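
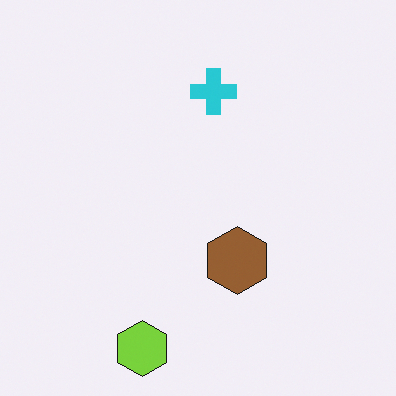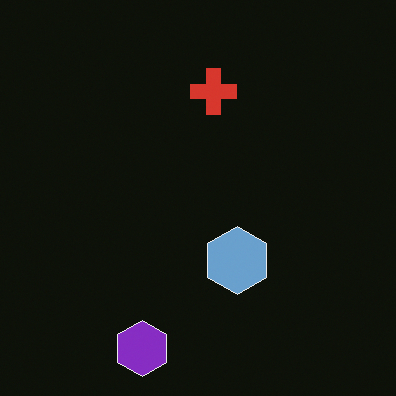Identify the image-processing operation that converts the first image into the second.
It was color-inverted (negative).

The light background has become dark and every shape's color is its complement — a photographic negative.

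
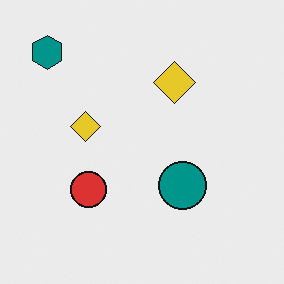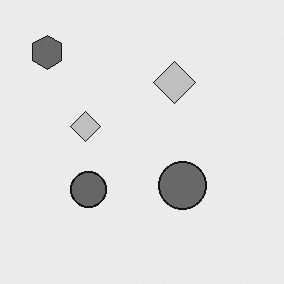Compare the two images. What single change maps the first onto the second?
The image was converted to grayscale.

All color is removed — every shape is now a shade of grey.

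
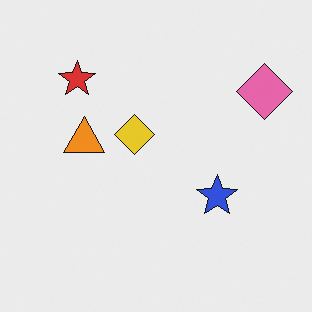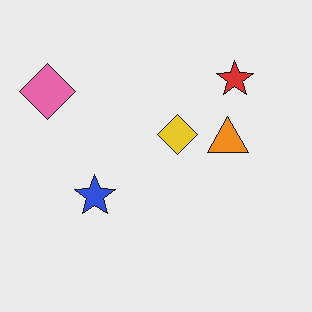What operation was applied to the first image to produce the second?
The image was flipped horizontally (left ↔ right).

The pink diamond is in the top-right of the first image and the top-left of the second — shapes on opposite sides of the vertical midline have swapped in a mirror flip.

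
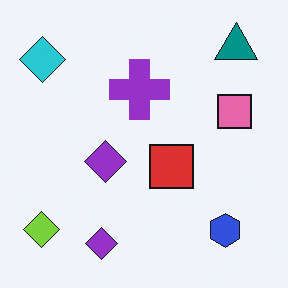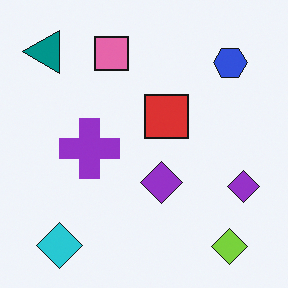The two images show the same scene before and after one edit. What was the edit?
This is the original image rotated 90° counter-clockwise.

The teal triangle sits in the top-right of the first image and the top-left of the second — consistent with a whole-image 90° counter-clockwise rotation.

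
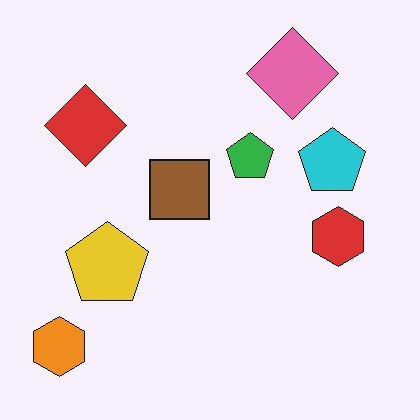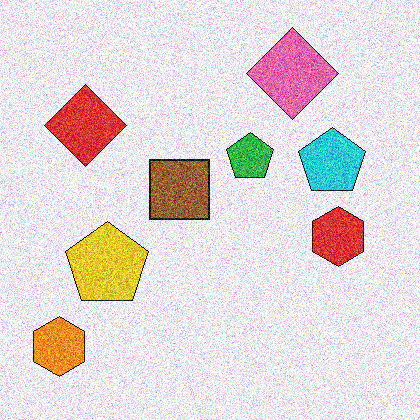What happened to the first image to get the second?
Degraded with strong gaussian noise.

Random speckle covers the whole image, including the flat background.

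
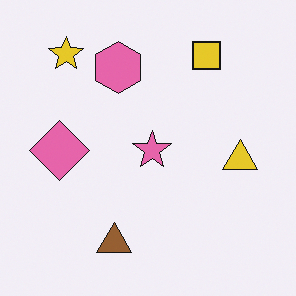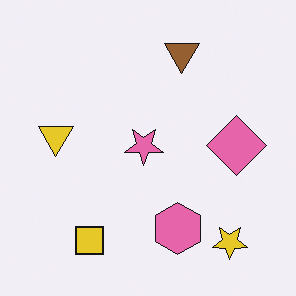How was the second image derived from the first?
Rotated 180°.

The yellow star sits in the top-left of the first image and the bottom-right of the second — consistent with a whole-image 180° rotation.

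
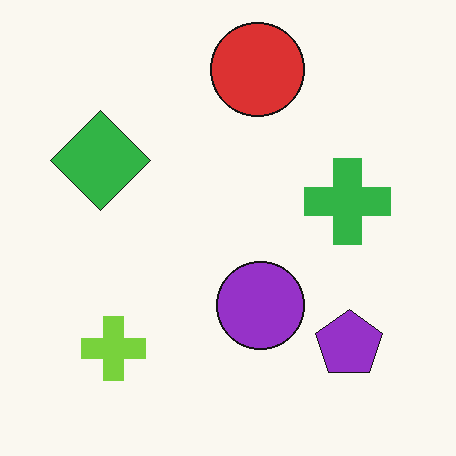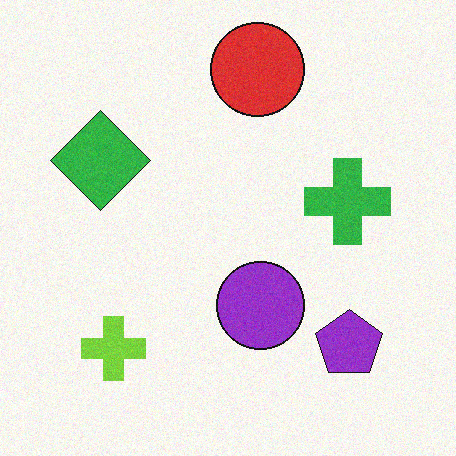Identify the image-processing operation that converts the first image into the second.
This is the original image degraded with light additive noise.

Random speckle covers the whole image, including the flat background.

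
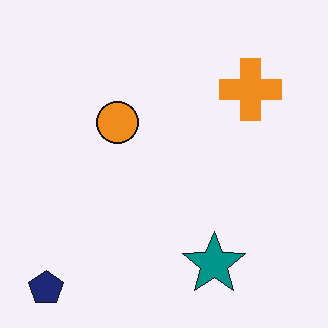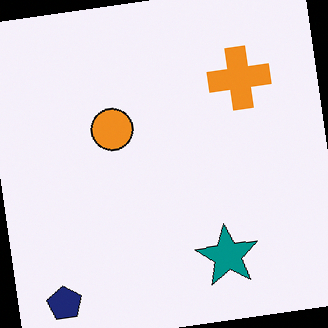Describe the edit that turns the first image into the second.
The second image is the first rotated counter-clockwise by a small amount.

Every shape is tilted by the same angle and the image corners show triangular fill wedges — a whole-image rotation by a non-right angle.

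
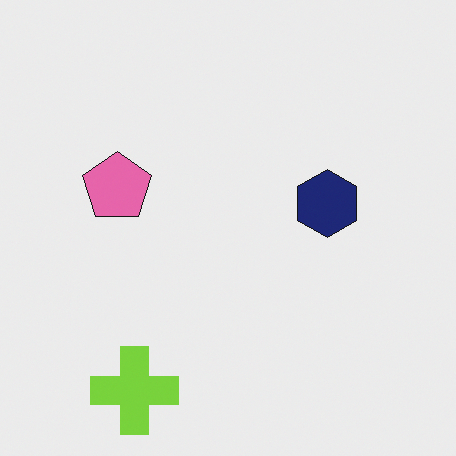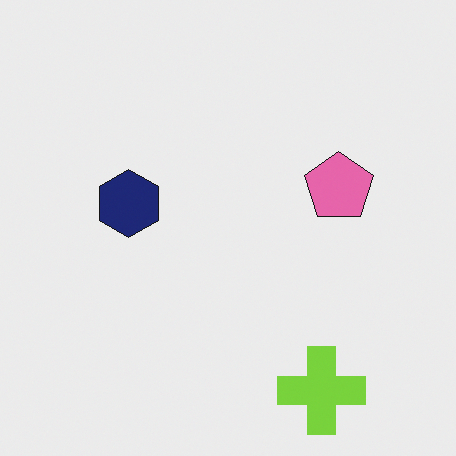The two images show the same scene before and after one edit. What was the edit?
The transformation is: flipped horizontally (left ↔ right).

The pink pentagon is in the left of the first image and the right of the second — shapes on opposite sides of the vertical midline have swapped in a mirror flip.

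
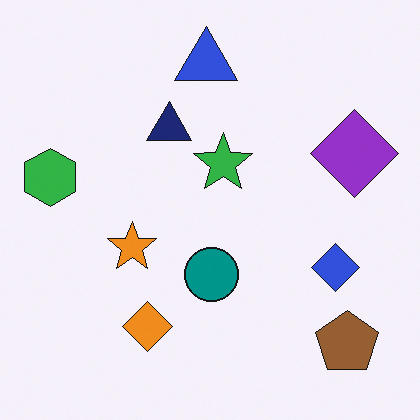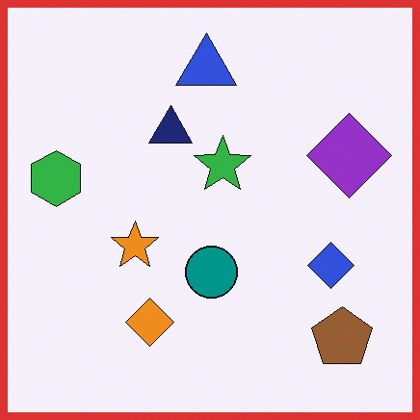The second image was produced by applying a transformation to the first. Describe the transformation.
Framed with a red border.

A solid red frame runs around the edge of the second image, with the content slightly shrunk inside it.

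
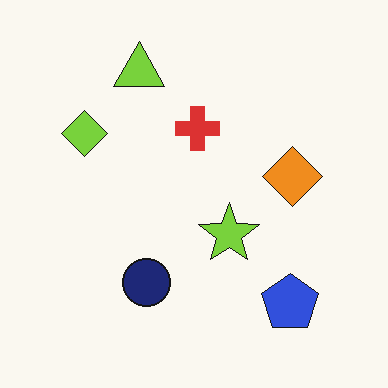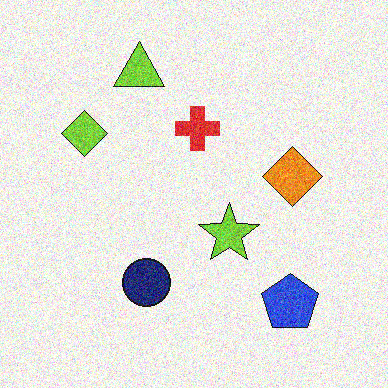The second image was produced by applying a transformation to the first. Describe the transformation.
The second image is the first degraded with heavy additive noise.

Random speckle covers the whole image, including the flat background.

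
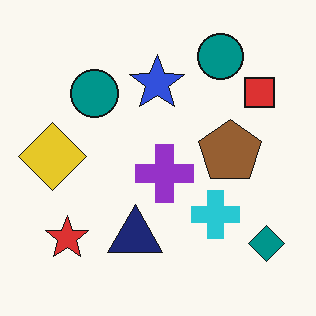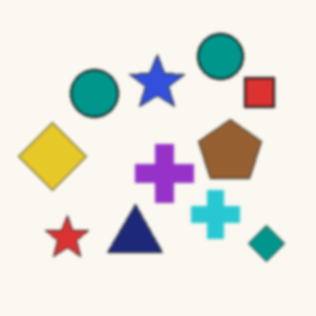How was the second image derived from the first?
This is the original image lightly blurred.

Shape edges and outlines are uniformly softened across the whole image.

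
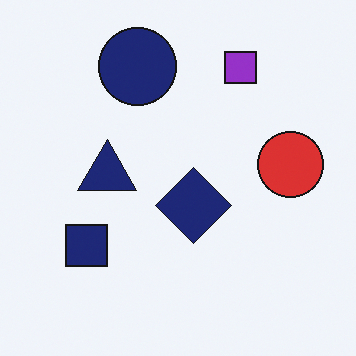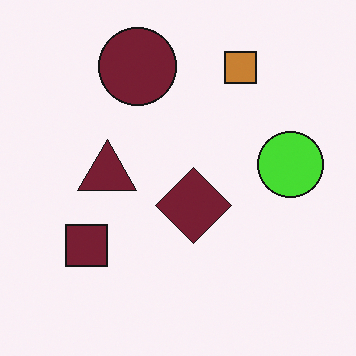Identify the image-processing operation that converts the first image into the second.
The second image is the first hue-shifted through roughly a third of the color wheel.

Every shape's color has rotated by the same amount around the hue wheel — a uniform hue shift.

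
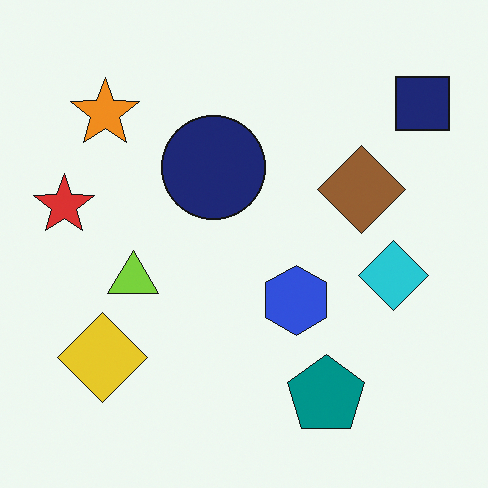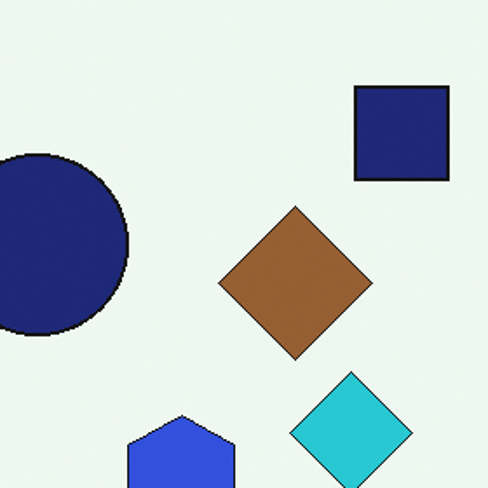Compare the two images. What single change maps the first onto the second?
The transformation is: cropped to a noticeably smaller region and rescaled.

The visible shapes are larger and the field of view is narrower; shapes near the original edges may be partly or wholly outside the frame — a crop-and-rescale.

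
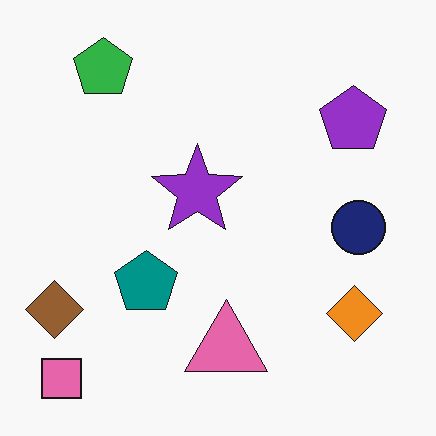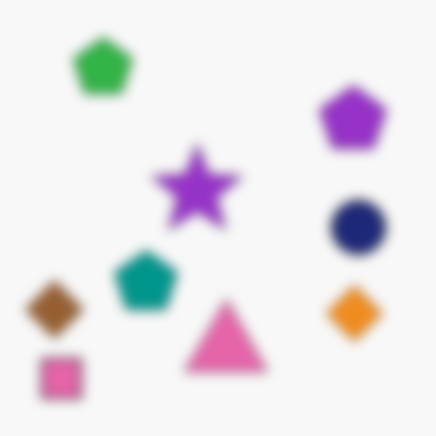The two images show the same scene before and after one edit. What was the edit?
The second image is the first strongly gaussian-blurred.

Shape edges and outlines are uniformly softened across the whole image.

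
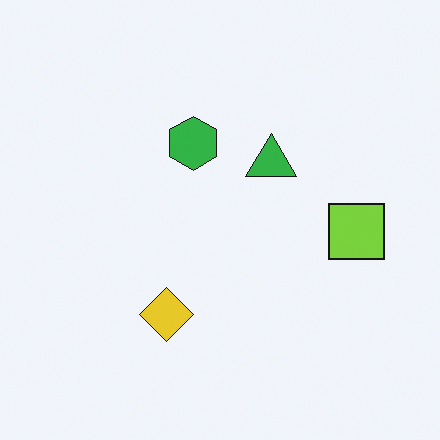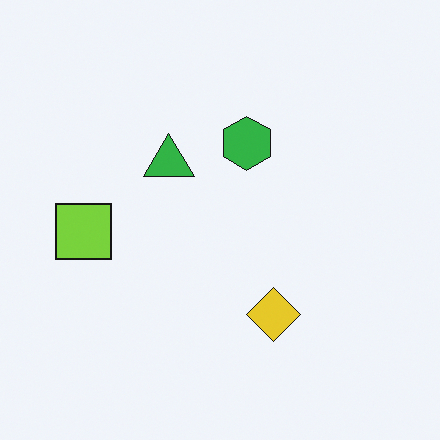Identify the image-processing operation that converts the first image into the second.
The image was flipped horizontally (left ↔ right).

The lime square is in the right of the first image and the left of the second — shapes on opposite sides of the vertical midline have swapped in a mirror flip.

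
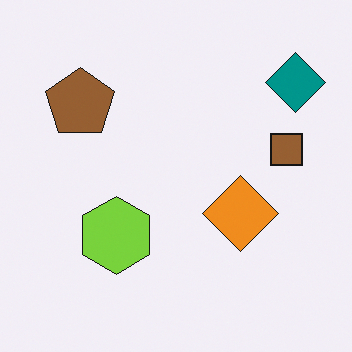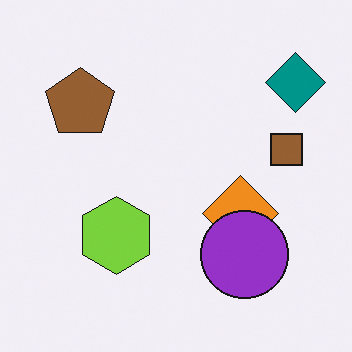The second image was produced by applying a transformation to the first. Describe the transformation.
Overlaid with an additional purple circle.

A purple circle appears in the second image that is absent from the first.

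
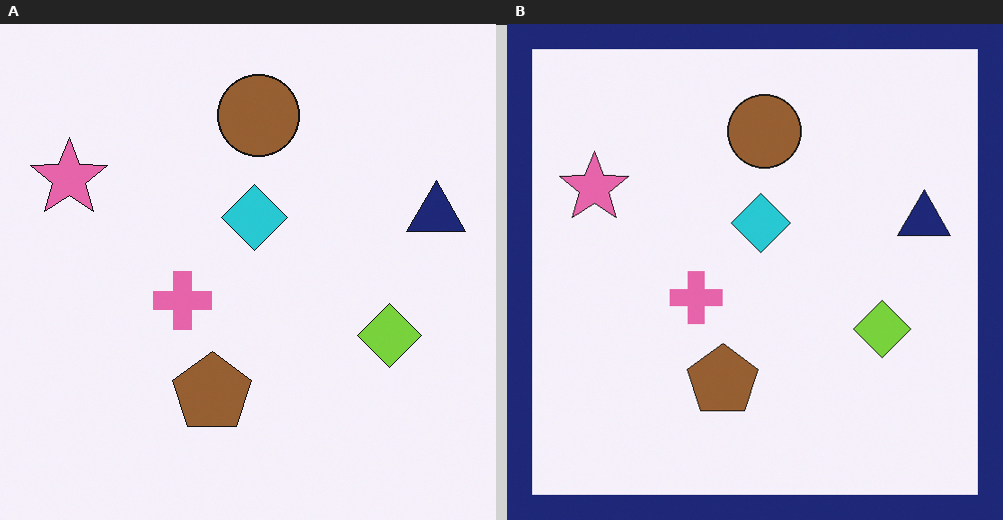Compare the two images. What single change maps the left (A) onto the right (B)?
It was framed with a navy border.

A solid navy frame runs around the edge of the right (B) image, with the content slightly shrunk inside it.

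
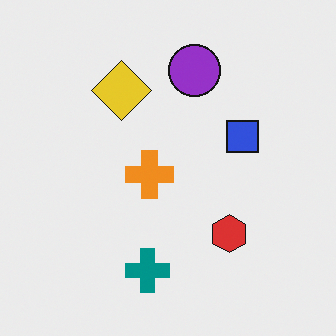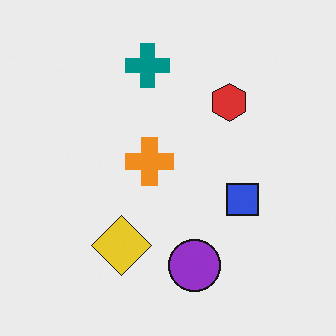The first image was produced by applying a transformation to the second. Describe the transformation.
Flipped vertically (top ↔ bottom).

The teal cross is in the top of the second image and the bottom of the first — shapes on opposite sides of the horizontal midline have swapped in a mirror flip.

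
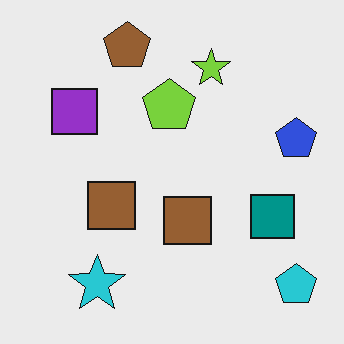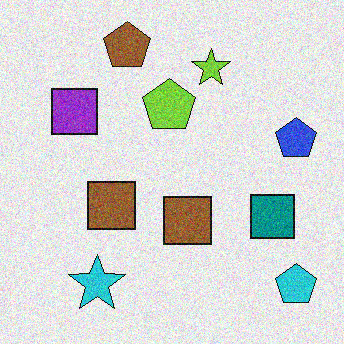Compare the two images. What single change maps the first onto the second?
Degraded with visible gaussian noise.

Random speckle covers the whole image, including the flat background.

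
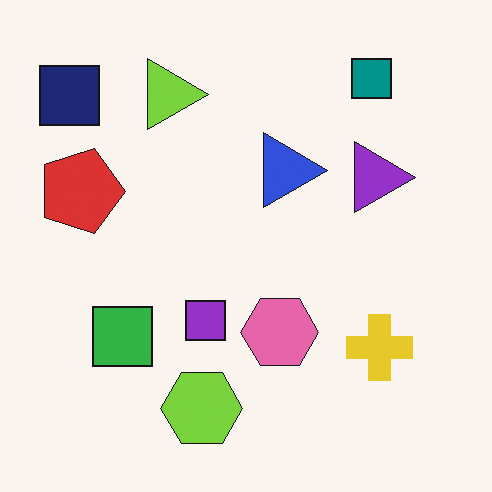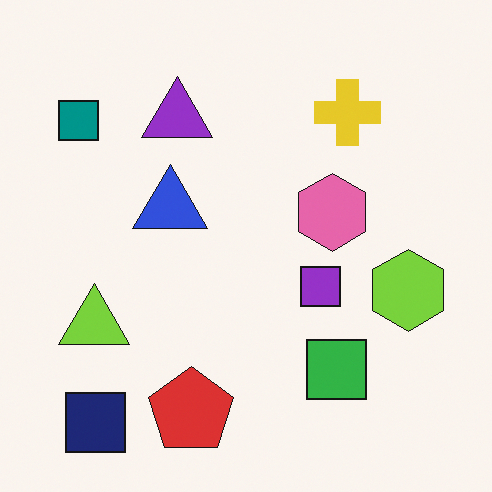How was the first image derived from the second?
It was rotated 90° clockwise.

The navy square sits in the bottom-left of the second image and the top-left of the first — consistent with a whole-image 90° clockwise rotation.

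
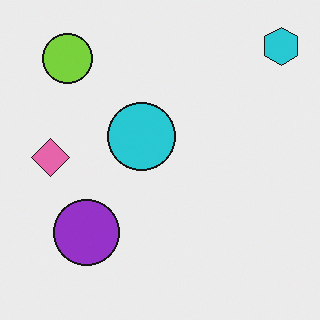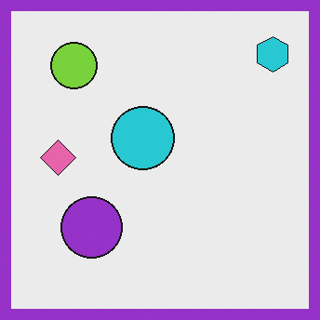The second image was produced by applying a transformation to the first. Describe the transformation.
Framed with a purple border.

A solid purple frame runs around the edge of the second image, with the content slightly shrunk inside it.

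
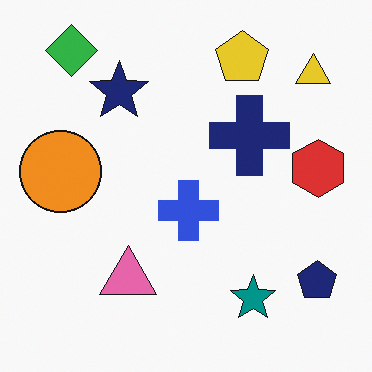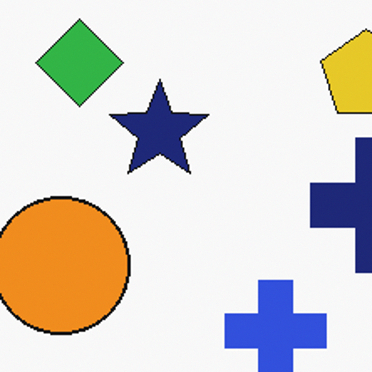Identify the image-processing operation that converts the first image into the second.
The transformation is: cropped tightly and scaled back up.

The visible shapes are larger and the field of view is narrower; shapes near the original edges may be partly or wholly outside the frame — a crop-and-rescale.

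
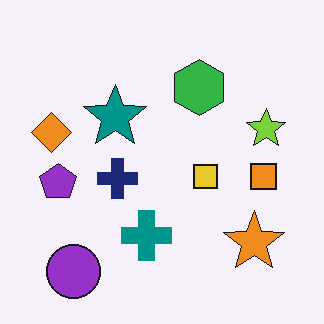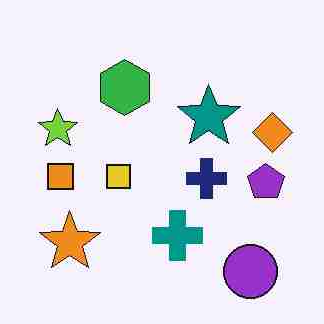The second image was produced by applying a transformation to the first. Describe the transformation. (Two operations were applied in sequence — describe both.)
The image was heavily JPEG-compressed with obvious blocking artifacts, then flipped horizontally (left ↔ right).

Blocky 8×8 compression artifacts appear around shape edges and the flat background shows ringing — characteristic JPEG degradation. The orange diamond is in the left of the first image and the right of the second — shapes on opposite sides of the vertical midline have swapped in a mirror flip.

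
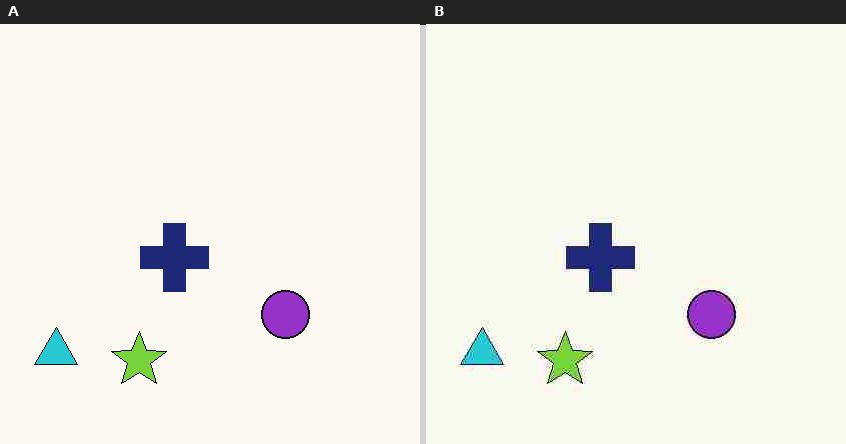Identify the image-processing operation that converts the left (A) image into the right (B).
Heavily JPEG-compressed with obvious blocking artifacts.

Blocky 8×8 compression artifacts appear around shape edges and the flat background shows ringing — characteristic JPEG degradation.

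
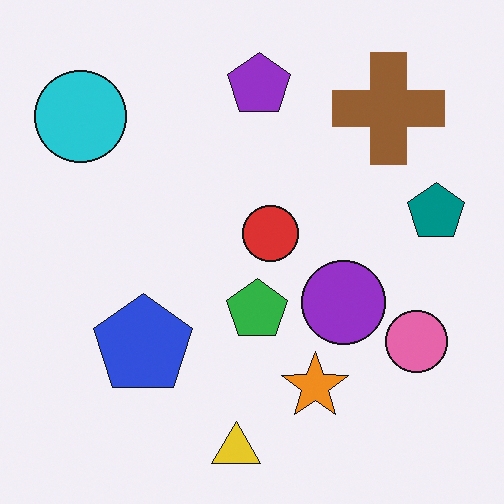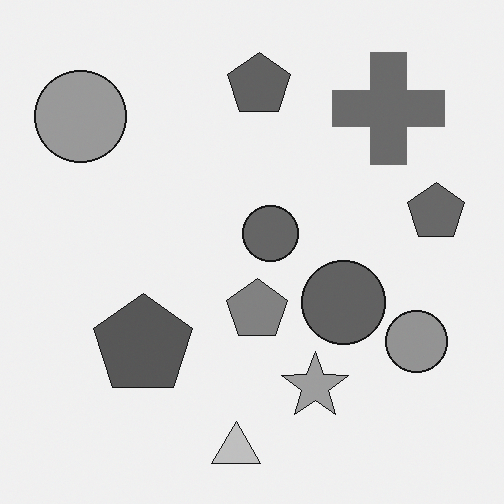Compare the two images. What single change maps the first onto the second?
The image was converted to grayscale.

All color is removed — every shape is now a shade of grey.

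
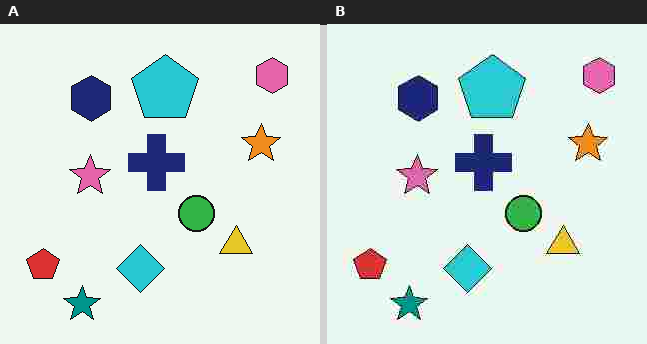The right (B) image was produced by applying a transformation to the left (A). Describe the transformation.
This is the original image degraded with heavy JPEG compression.

Blocky 8×8 compression artifacts appear around shape edges and the flat background shows ringing — characteristic JPEG degradation.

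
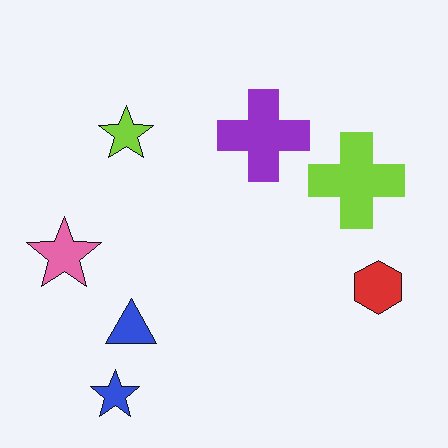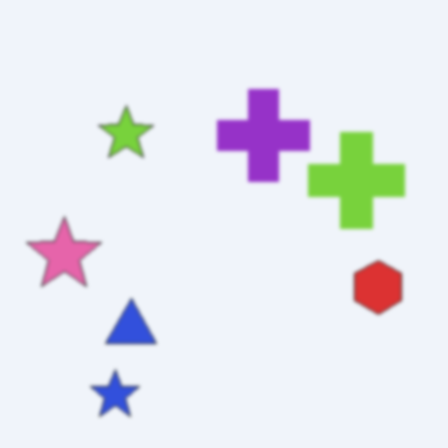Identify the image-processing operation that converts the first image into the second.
The transformation is: slightly softened.

Shape edges and outlines are uniformly softened across the whole image.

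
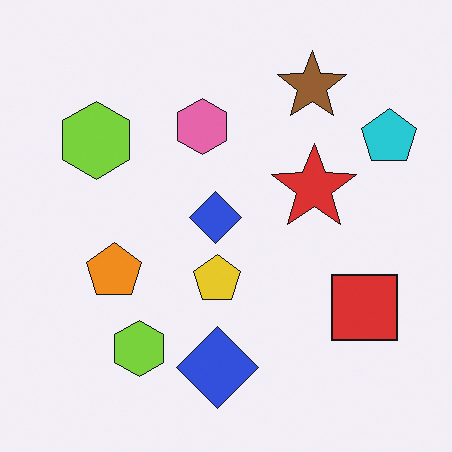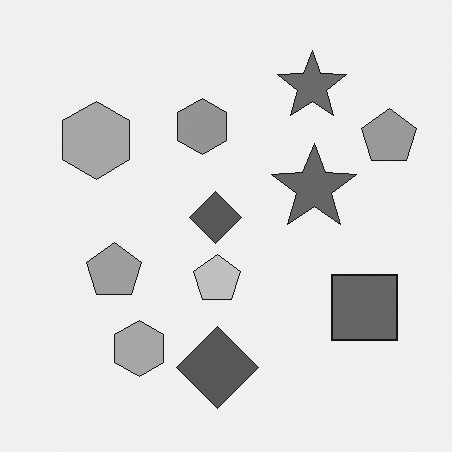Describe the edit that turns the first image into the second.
The image was converted to grayscale.

All color is removed — every shape is now a shade of grey.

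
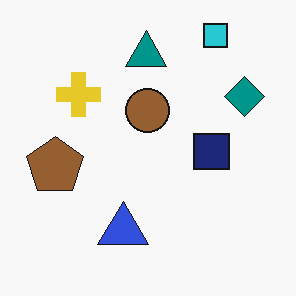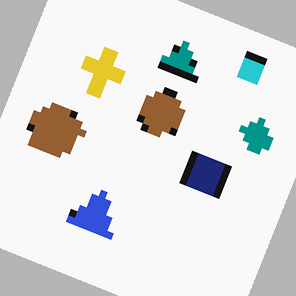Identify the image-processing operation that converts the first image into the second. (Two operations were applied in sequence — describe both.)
It was pixelated into visible square blocks, then rotated clockwise by a moderate amount.

Shapes are reduced to large square blocks; fine edges and outlines are lost — a downscale-then-upscale (mosaic) effect. Every shape is tilted by the same angle and the image corners show triangular fill wedges — a whole-image rotation by a non-right angle.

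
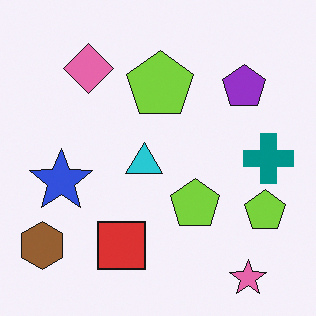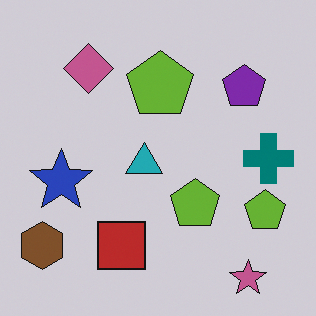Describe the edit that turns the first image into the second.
The image was slightly darkened.

Every pixel — background and shapes alike — is uniformly darkened.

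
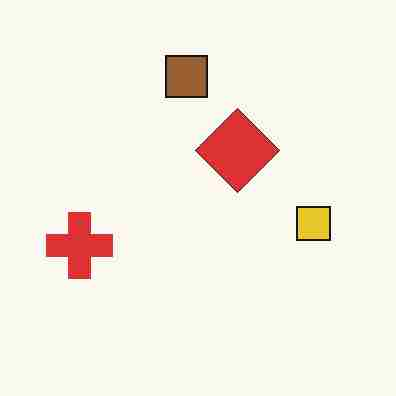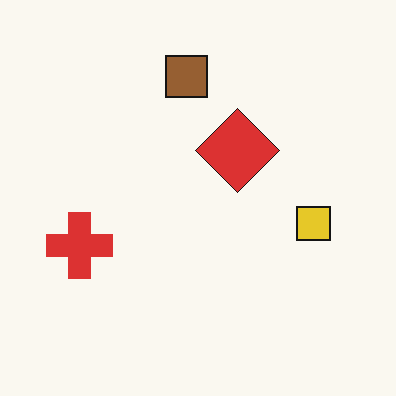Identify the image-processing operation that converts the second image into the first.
It was degraded with heavy JPEG compression.

Blocky 8×8 compression artifacts appear around shape edges and the flat background shows ringing — characteristic JPEG degradation.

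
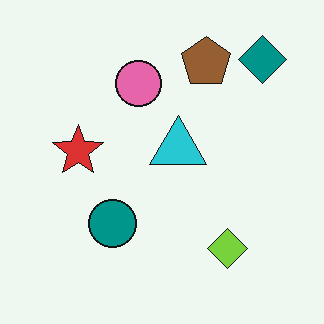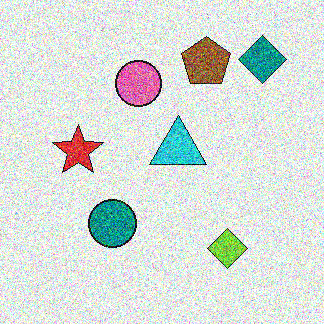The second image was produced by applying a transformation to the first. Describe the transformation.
Degraded with heavy additive noise.

Random speckle covers the whole image, including the flat background.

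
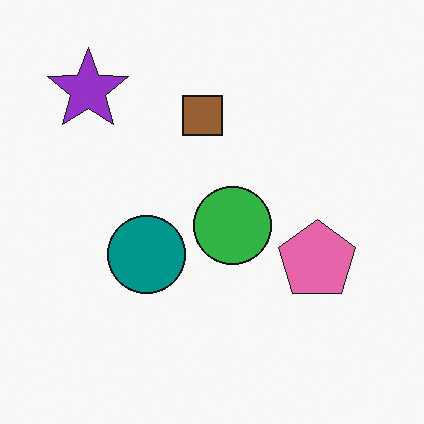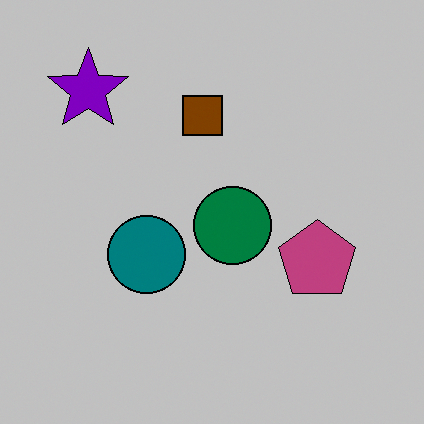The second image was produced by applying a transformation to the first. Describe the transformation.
The image was heavily posterized to just a handful of flat colors.

Each flat color has snapped to a coarser quantized level — most visibly, the near-white background has dropped to a flat grey.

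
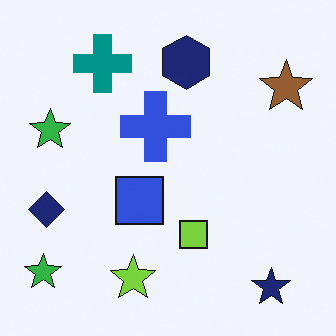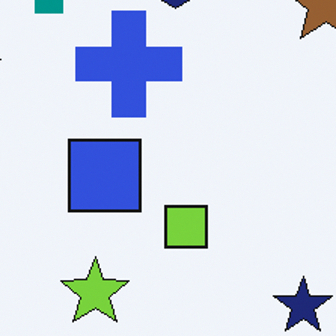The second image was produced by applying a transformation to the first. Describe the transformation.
Cropped to a modestly smaller region and rescaled.

The visible shapes are larger and the field of view is narrower; shapes near the original edges may be partly or wholly outside the frame — a crop-and-rescale.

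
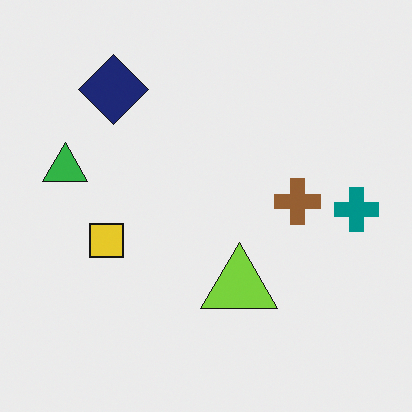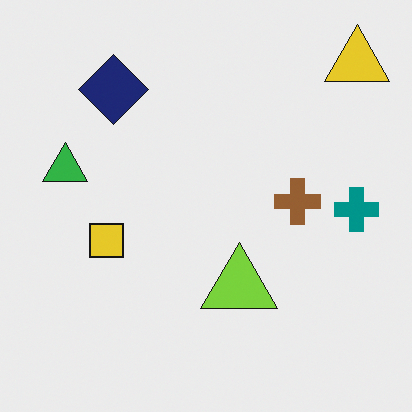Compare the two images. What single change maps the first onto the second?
The second image is the first overlaid with an additional yellow triangle.

A yellow triangle appears in the second image that is absent from the first.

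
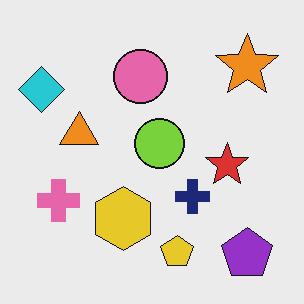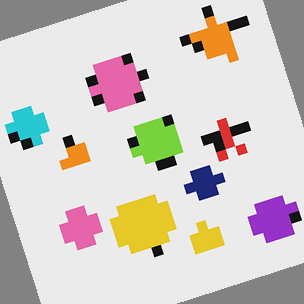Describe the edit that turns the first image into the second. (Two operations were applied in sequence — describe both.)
This is the original image heavily pixelated into large blocks, then rotated counter-clockwise by a clearly visible amount.

Shapes are reduced to large square blocks; fine edges and outlines are lost — a downscale-then-upscale (mosaic) effect. Every shape is tilted by the same angle and the image corners show triangular fill wedges — a whole-image rotation by a non-right angle.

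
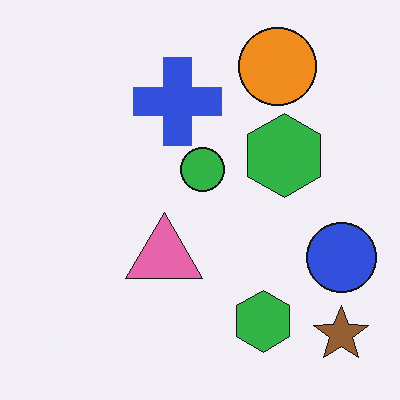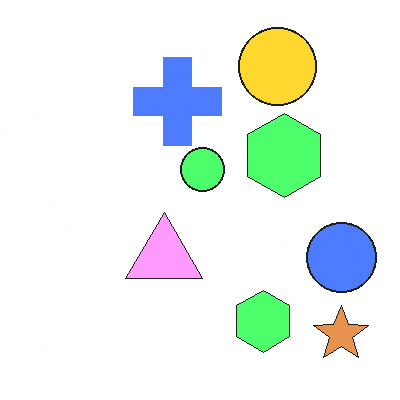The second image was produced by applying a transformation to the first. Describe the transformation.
It was brightened a lot.

Every pixel — background and shapes alike — is uniformly brightened.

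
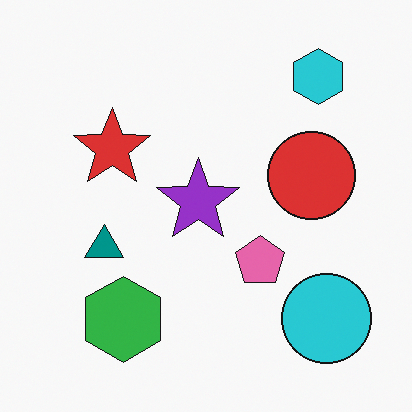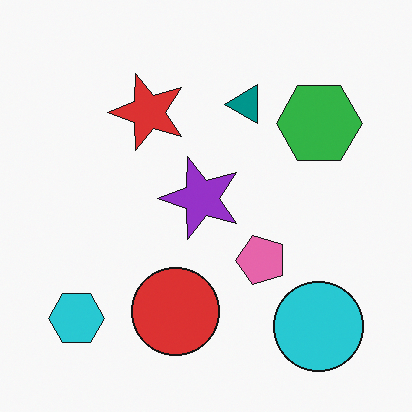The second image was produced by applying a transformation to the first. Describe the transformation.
It was transposed (reflected across the top-left ↔ bottom-right diagonal).

Shapes have swapped their row and column positions — what was in the top-right is now in the bottom-left — a diagonal reflection.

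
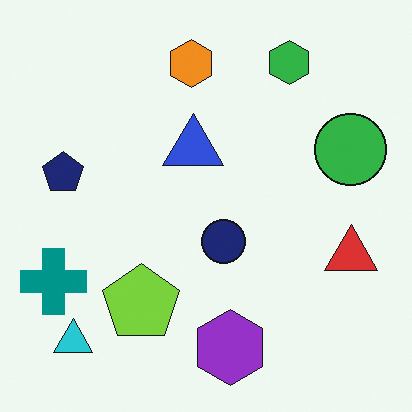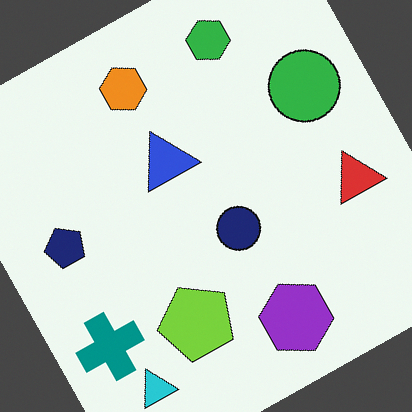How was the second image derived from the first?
This is the original image rotated counter-clockwise by a clearly visible amount.

Every shape is tilted by the same angle and the image corners show triangular fill wedges — a whole-image rotation by a non-right angle.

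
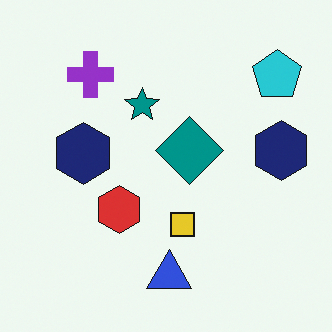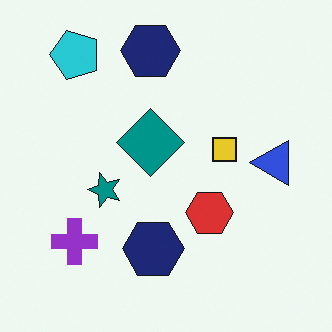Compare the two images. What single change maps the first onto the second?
This is the original image rotated 90° counter-clockwise.

The cyan pentagon sits in the top-right of the first image and the top-left of the second — consistent with a whole-image 90° counter-clockwise rotation.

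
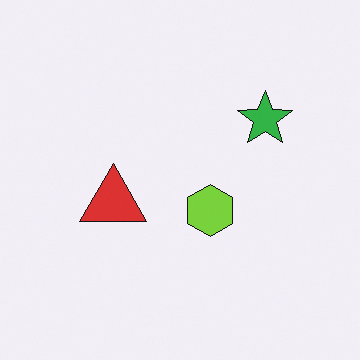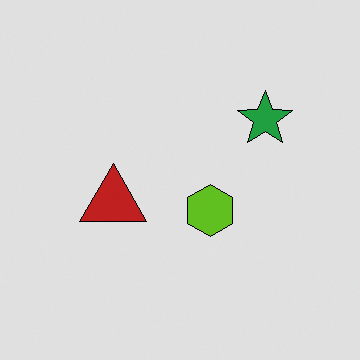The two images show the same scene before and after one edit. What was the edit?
The second image is the first moderately posterized.

Each flat color has snapped to a coarser quantized level — most visibly, the near-white background has dropped to a flat grey.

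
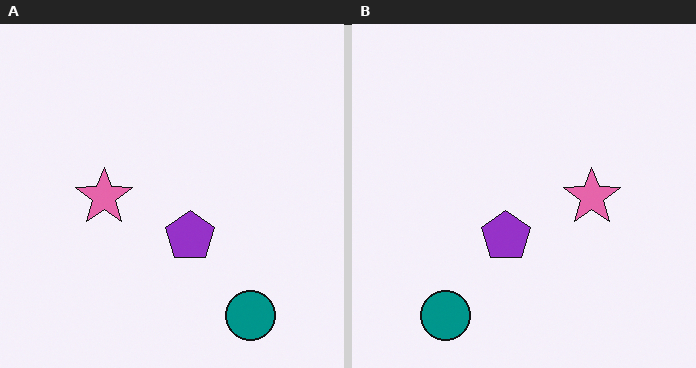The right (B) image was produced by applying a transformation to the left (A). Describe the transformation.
The transformation is: flipped horizontally (left ↔ right).

The teal circle is in the bottom-right of the left (A) image and the bottom-left of the right (B) — shapes on opposite sides of the vertical midline have swapped in a mirror flip.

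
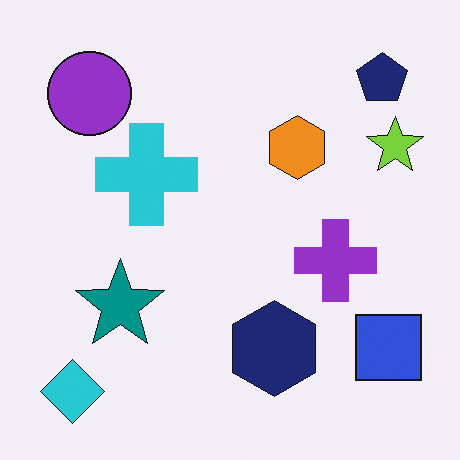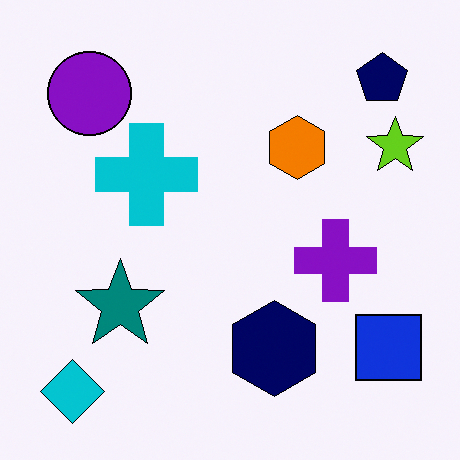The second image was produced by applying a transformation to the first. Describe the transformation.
The transformation is: given slightly increased contrast.

Tones are pushed away from mid-grey across the whole image — a global contrast change.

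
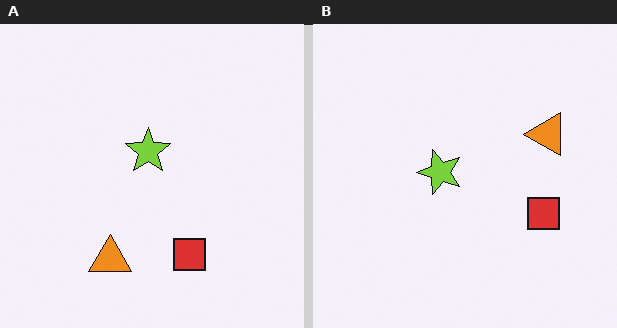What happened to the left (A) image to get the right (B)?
The right (B) image is the left (A) transposed (reflected across the top-left ↔ bottom-right diagonal).

Shapes have swapped their row and column positions — what was in the top-right is now in the bottom-left — a diagonal reflection.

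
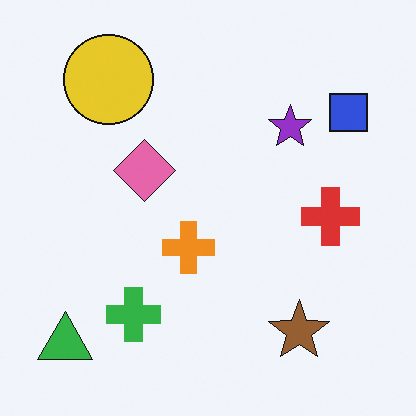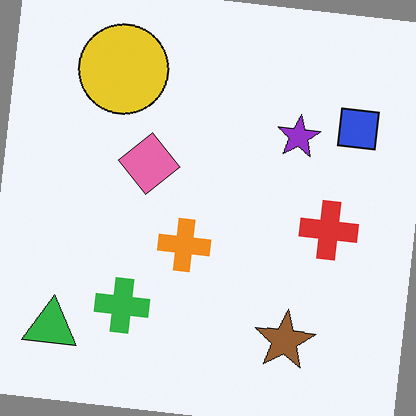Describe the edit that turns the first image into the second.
The image was rotated clockwise by a slight angle.

Every shape is tilted by the same angle and the image corners show triangular fill wedges — a whole-image rotation by a non-right angle.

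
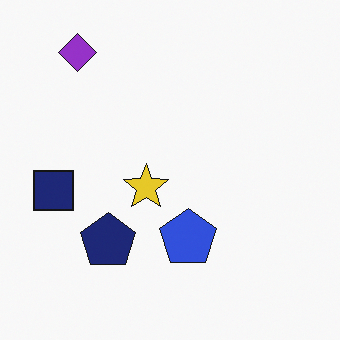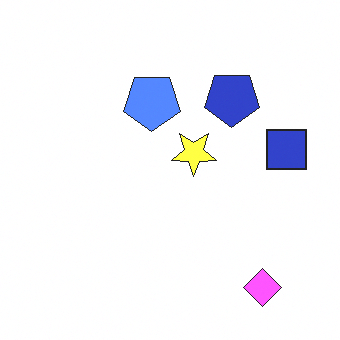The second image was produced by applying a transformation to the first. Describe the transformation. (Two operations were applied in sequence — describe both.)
The transformation is: brightened a lot, then rotated 180°.

Every pixel — background and shapes alike — is uniformly brightened. The purple diamond sits in the top-left of the first image and the bottom-right of the second — consistent with a whole-image 180° rotation.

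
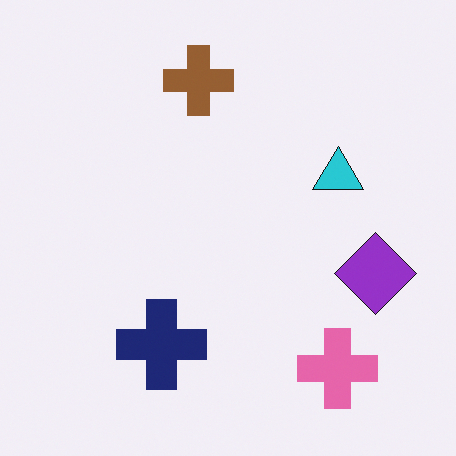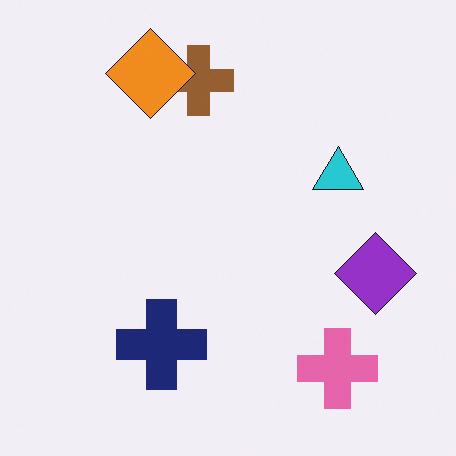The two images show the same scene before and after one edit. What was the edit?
The image was overlaid with an additional orange diamond.

An orange diamond appears in the second image that is absent from the first.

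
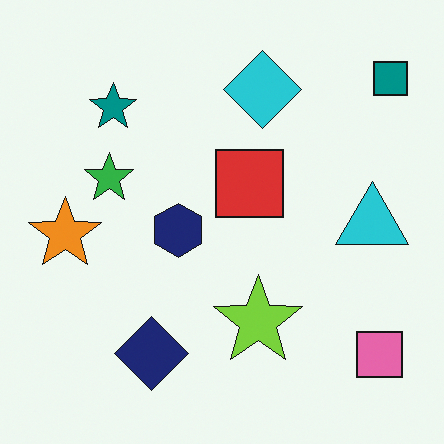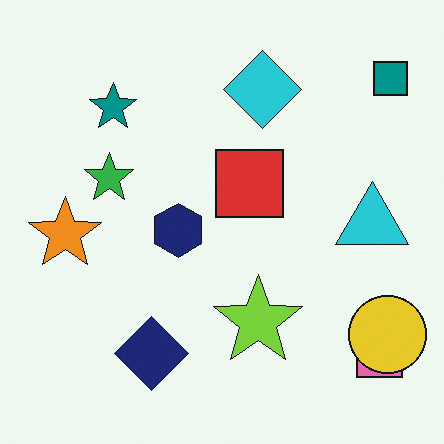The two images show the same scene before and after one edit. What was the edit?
It was overlaid with an additional yellow circle.

A yellow circle appears in the second image that is absent from the first.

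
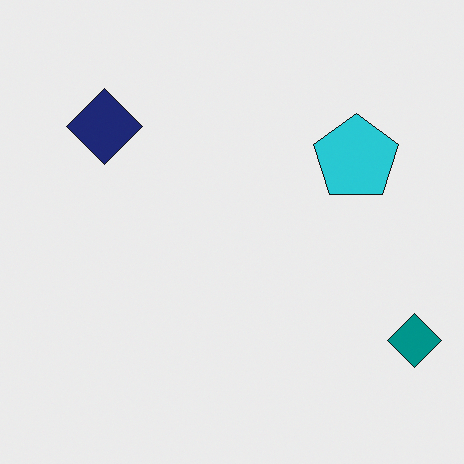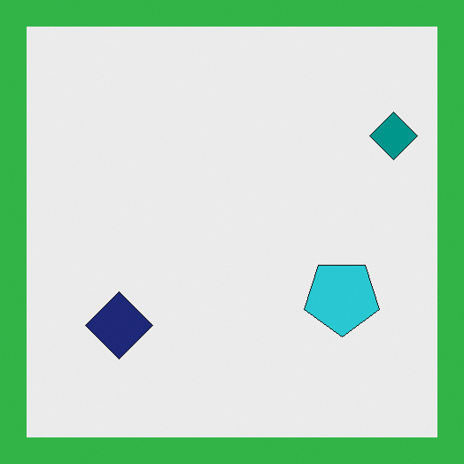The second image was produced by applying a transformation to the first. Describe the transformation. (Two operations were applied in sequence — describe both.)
It was flipped vertically (top ↔ bottom), then framed with a green border.

The teal diamond is in the bottom-right of the first image and the top-right of the second — shapes on opposite sides of the horizontal midline have swapped in a mirror flip. A solid green frame runs around the edge of the second image, with the content slightly shrunk inside it.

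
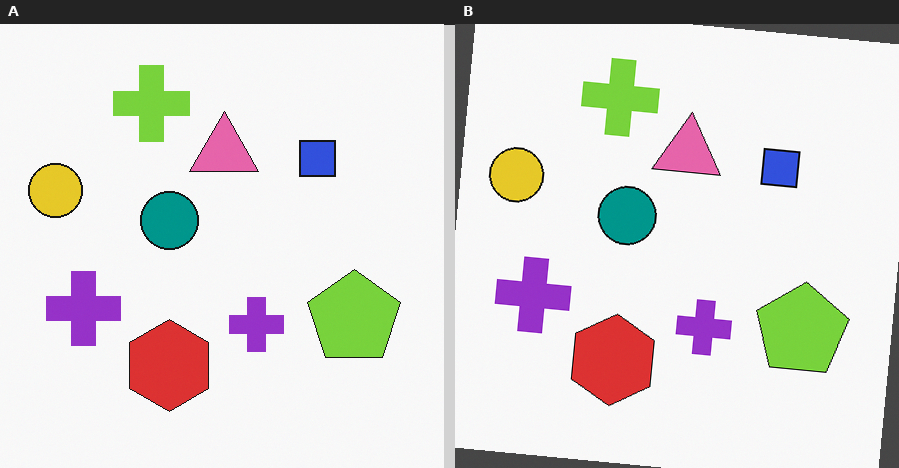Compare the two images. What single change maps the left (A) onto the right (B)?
The transformation is: rotated clockwise by a small amount.

Every shape is tilted by the same angle and the image corners show triangular fill wedges — a whole-image rotation by a non-right angle.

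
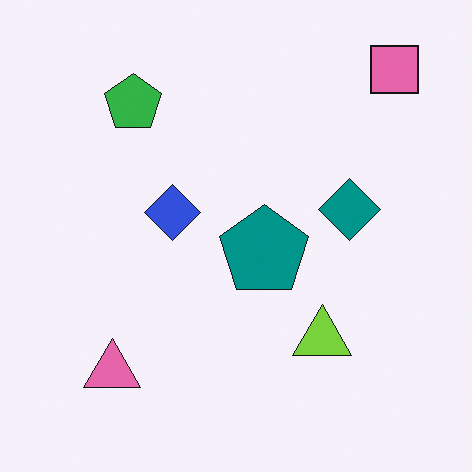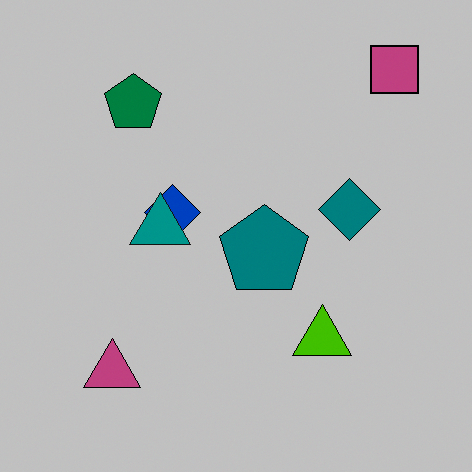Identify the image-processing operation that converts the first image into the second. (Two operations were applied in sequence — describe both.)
Aggressively posterized, then overlaid with an additional teal triangle.

Each flat color has snapped to a coarser quantized level — most visibly, the near-white background has dropped to a flat grey. A teal triangle appears in the second image that is absent from the first.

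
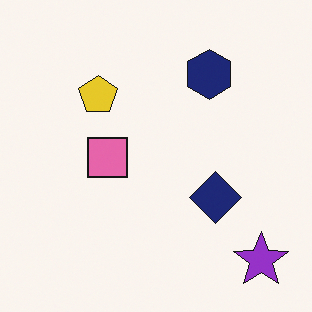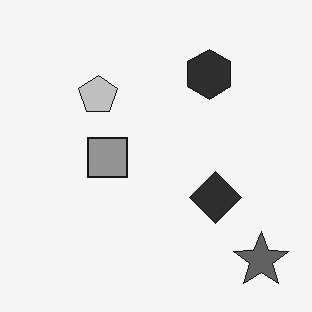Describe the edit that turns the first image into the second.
This is the original image converted to grayscale.

All color is removed — every shape is now a shade of grey.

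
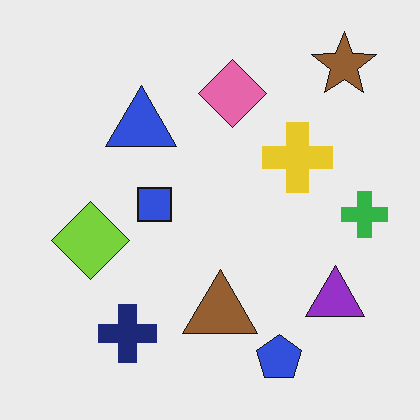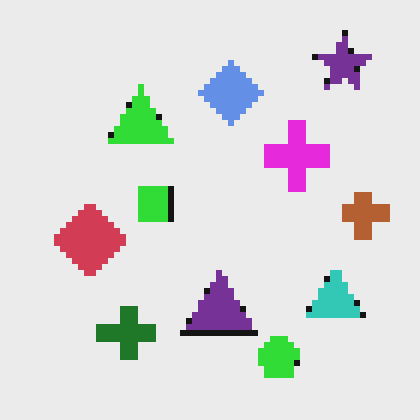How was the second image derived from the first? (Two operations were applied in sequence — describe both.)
Hue-shifted through roughly half the color wheel, then pixelated into visible square blocks.

Every shape's color has rotated by the same amount around the hue wheel — a uniform hue shift. Shapes are reduced to large square blocks; fine edges and outlines are lost — a downscale-then-upscale (mosaic) effect.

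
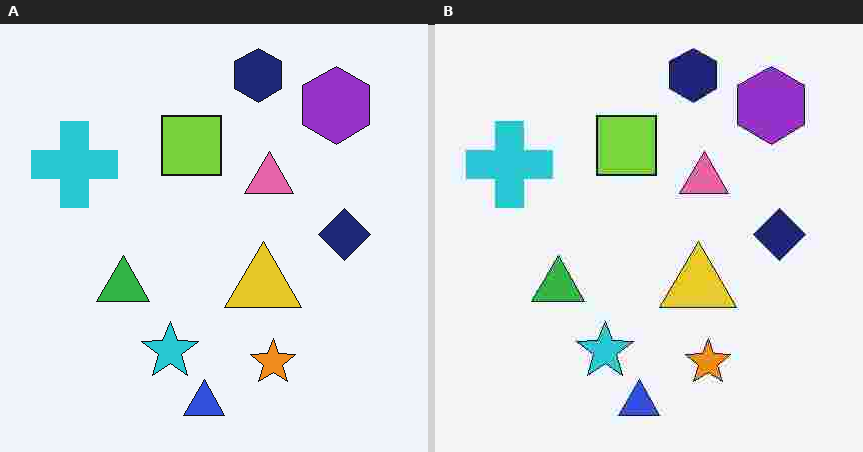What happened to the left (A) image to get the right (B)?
Degraded with heavy JPEG compression.

Blocky 8×8 compression artifacts appear around shape edges and the flat background shows ringing — characteristic JPEG degradation.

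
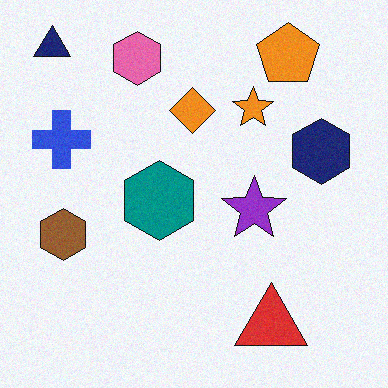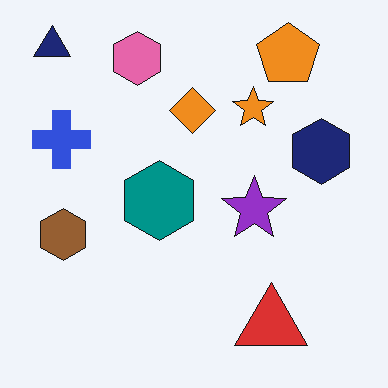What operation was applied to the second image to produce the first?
The transformation is: degraded with a light layer of grain.

Random speckle covers the whole image, including the flat background.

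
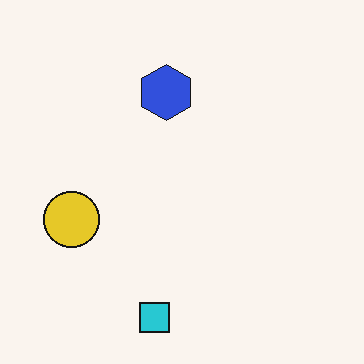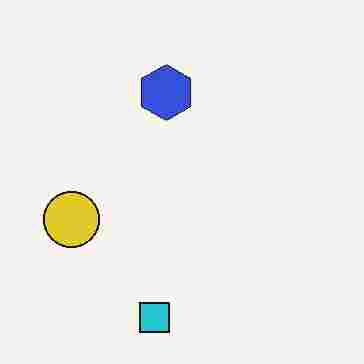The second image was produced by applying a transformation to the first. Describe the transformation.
The second image is the first degraded with heavy JPEG compression.

Blocky 8×8 compression artifacts appear around shape edges and the flat background shows ringing — characteristic JPEG degradation.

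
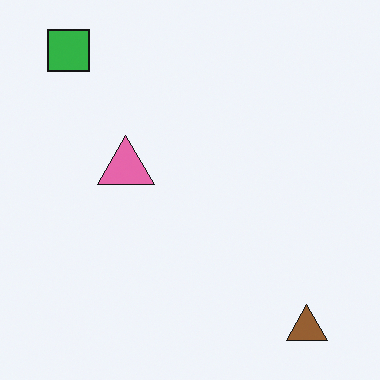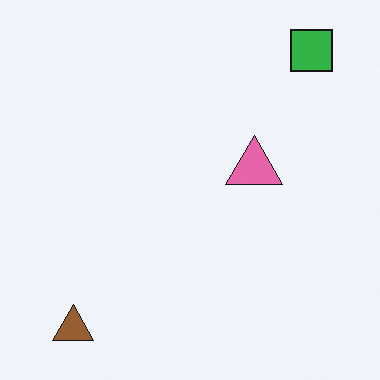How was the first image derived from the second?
The image was flipped horizontally (left ↔ right).

The green square is in the top-right of the second image and the top-left of the first — shapes on opposite sides of the vertical midline have swapped in a mirror flip.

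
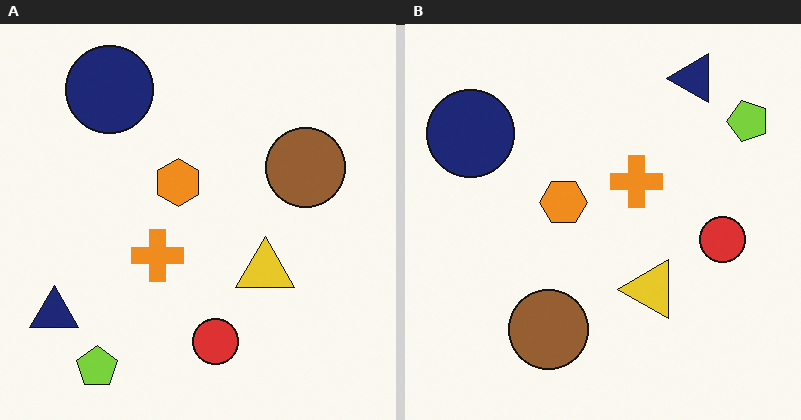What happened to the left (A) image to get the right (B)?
This is the original image transposed (reflected across the top-left ↔ bottom-right diagonal).

Shapes have swapped their row and column positions — what was in the top-right is now in the bottom-left — a diagonal reflection.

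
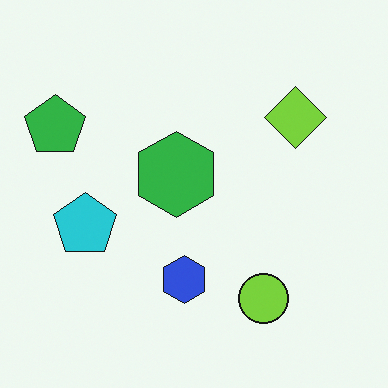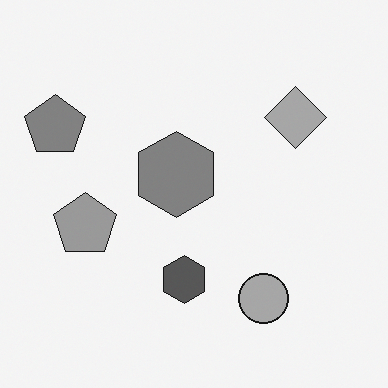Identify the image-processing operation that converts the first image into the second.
The second image is the first converted to grayscale.

All color is removed — every shape is now a shade of grey.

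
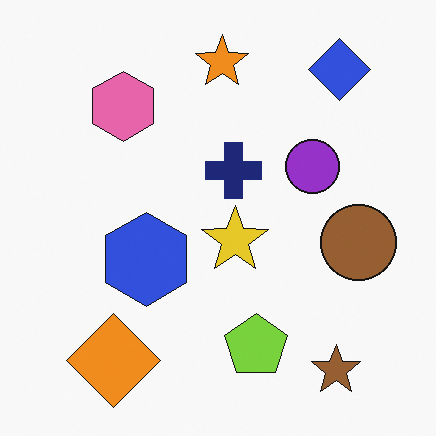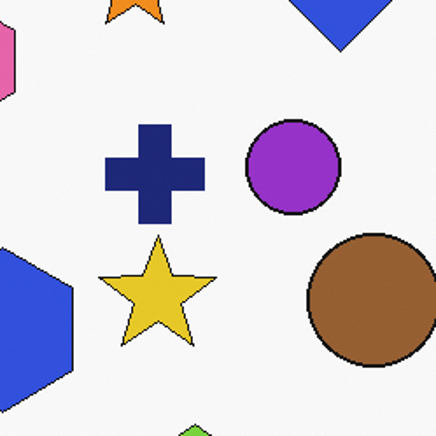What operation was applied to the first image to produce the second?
It was cropped tightly and scaled back up.

The visible shapes are larger and the field of view is narrower; shapes near the original edges may be partly or wholly outside the frame — a crop-and-rescale.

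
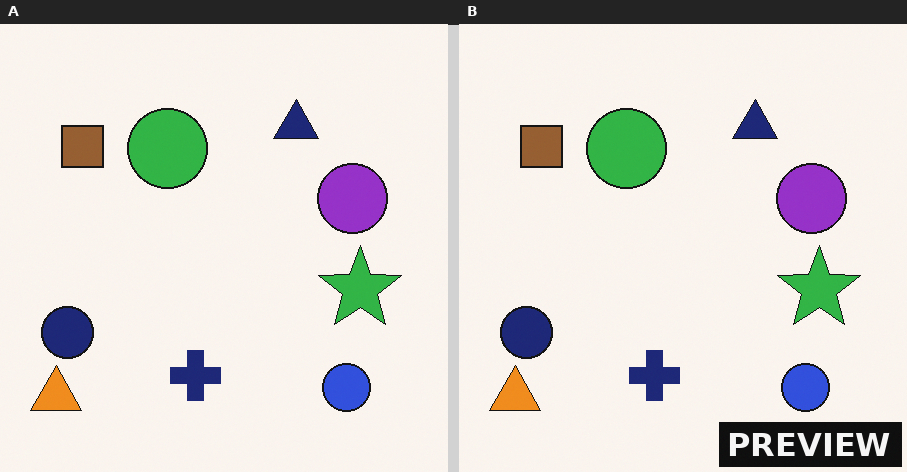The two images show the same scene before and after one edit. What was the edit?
The transformation is: watermarked with the text "PREVIEW" in the lower-right corner.

A dark label reading "PREVIEW" appears in the lower-right corner.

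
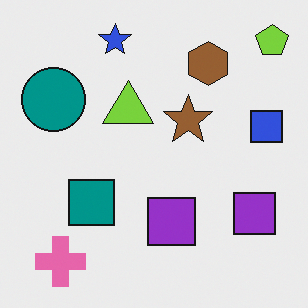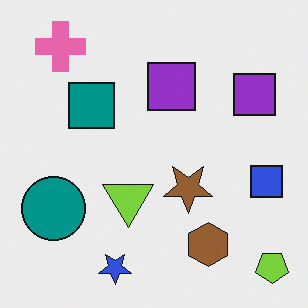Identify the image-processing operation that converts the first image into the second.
Flipped vertically (top ↔ bottom).

The blue star is in the top of the first image and the bottom of the second — shapes on opposite sides of the horizontal midline have swapped in a mirror flip.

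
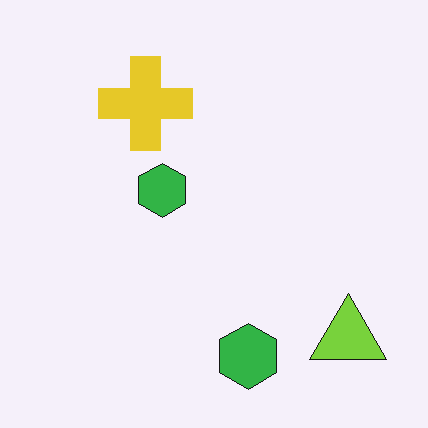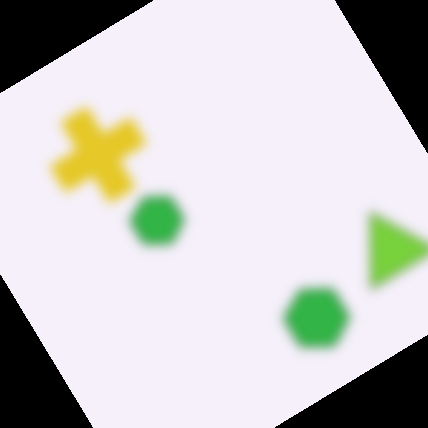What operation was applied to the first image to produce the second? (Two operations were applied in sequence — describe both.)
It was strongly gaussian-blurred, then rotated counter-clockwise by a large amount — several tens of degrees.

Shape edges and outlines are uniformly softened across the whole image. Every shape is tilted by the same angle and the image corners show triangular fill wedges — a whole-image rotation by a non-right angle.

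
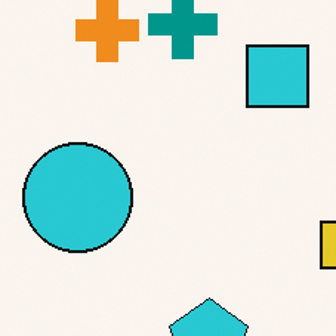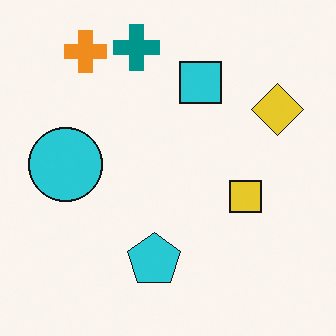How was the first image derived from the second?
This is the original image cropped slightly and scaled back up.

The visible shapes are larger and the field of view is narrower; shapes near the original edges may be partly or wholly outside the frame — a crop-and-rescale.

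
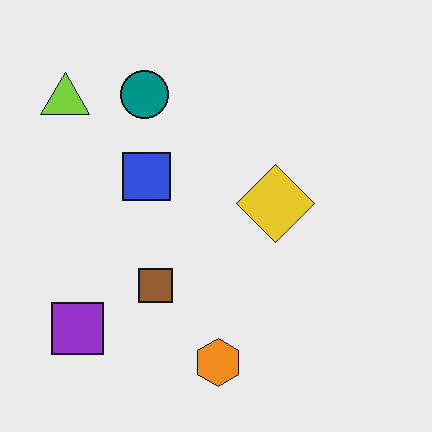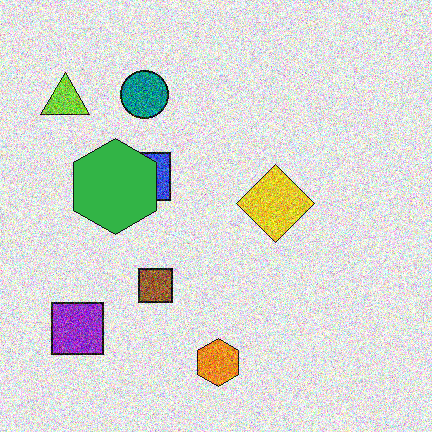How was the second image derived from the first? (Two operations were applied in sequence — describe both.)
The second image is the first degraded with heavy additive noise, then overlaid with an additional green hexagon.

Random speckle covers the whole image, including the flat background. A green hexagon appears in the second image that is absent from the first.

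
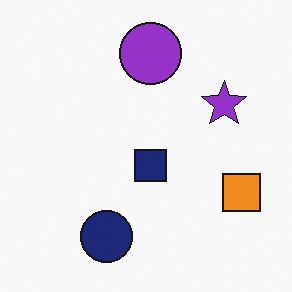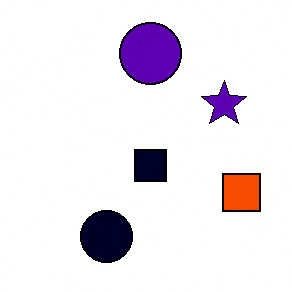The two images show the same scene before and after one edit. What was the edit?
Boosted in contrast.

Tones are pushed away from mid-grey across the whole image — a global contrast change.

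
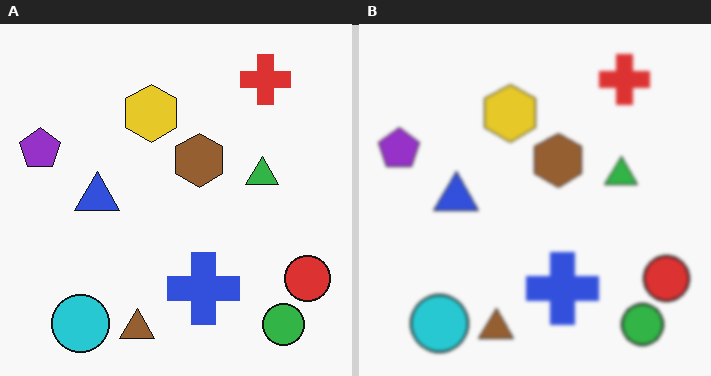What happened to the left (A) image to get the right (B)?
It was lightly blurred.

Shape edges and outlines are uniformly softened across the whole image.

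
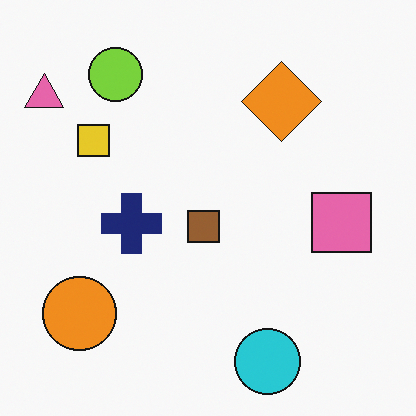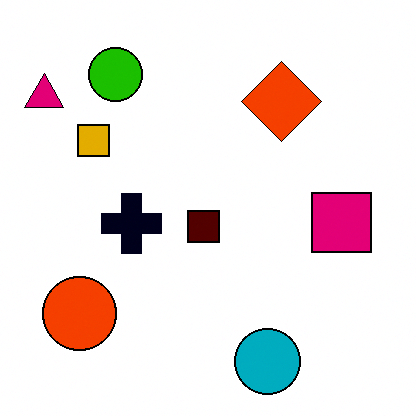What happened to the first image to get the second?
The transformation is: given much higher contrast.

Tones are pushed away from mid-grey across the whole image — a global contrast change.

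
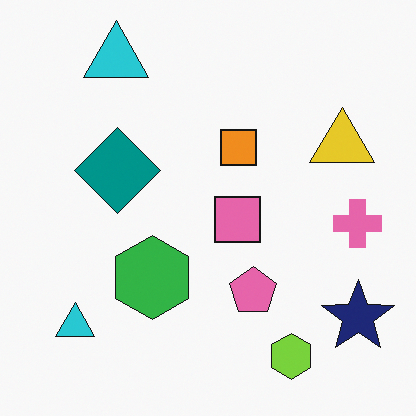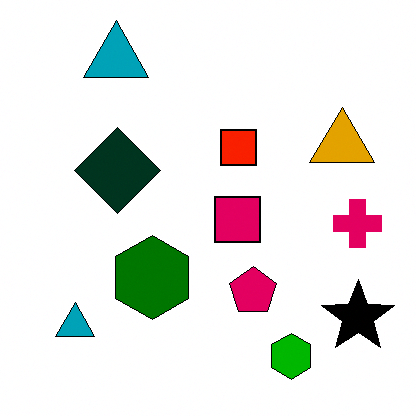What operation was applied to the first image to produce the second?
This is the original image boosted in contrast.

Tones are pushed away from mid-grey across the whole image — a global contrast change.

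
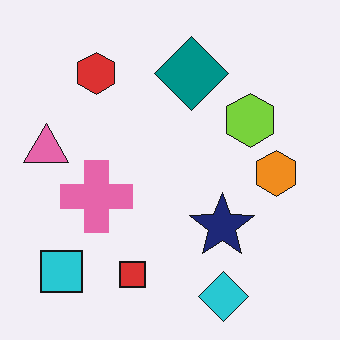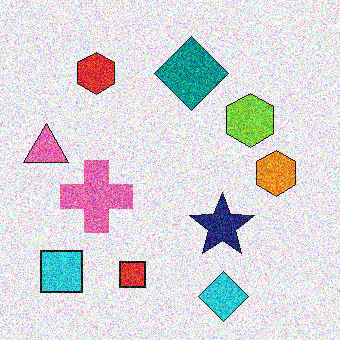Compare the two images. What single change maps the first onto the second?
Degraded with heavy additive noise.

Random speckle covers the whole image, including the flat background.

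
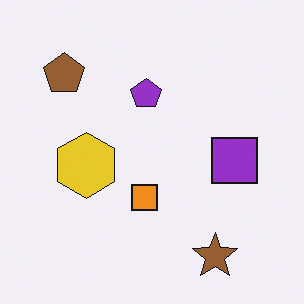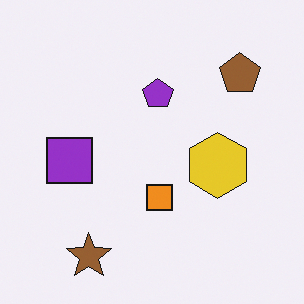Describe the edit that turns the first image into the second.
It was flipped horizontally (left ↔ right).

The brown pentagon is in the top-left of the first image and the top-right of the second — shapes on opposite sides of the vertical midline have swapped in a mirror flip.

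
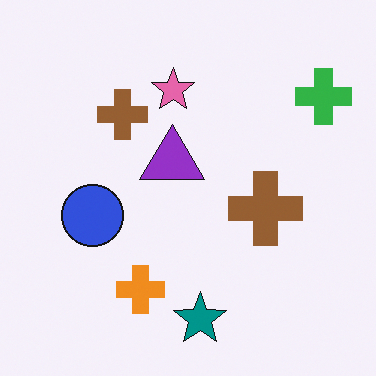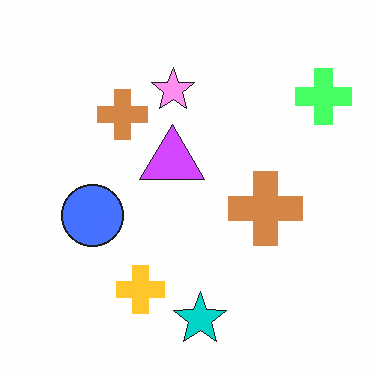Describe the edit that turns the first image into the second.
The image was substantially brightened.

Every pixel — background and shapes alike — is uniformly brightened.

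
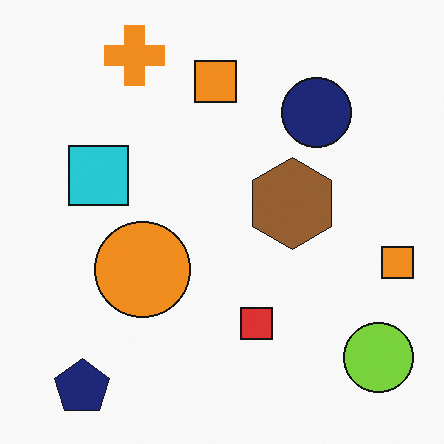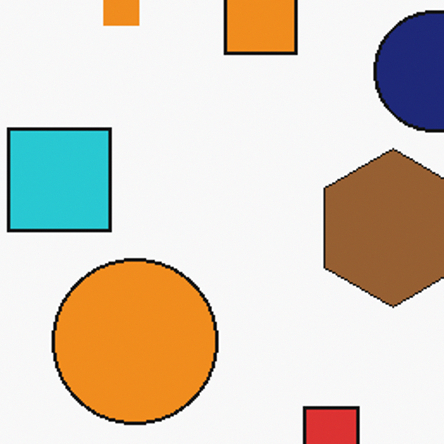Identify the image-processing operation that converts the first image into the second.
Cropped to a noticeably smaller region and rescaled.

The visible shapes are larger and the field of view is narrower; shapes near the original edges may be partly or wholly outside the frame — a crop-and-rescale.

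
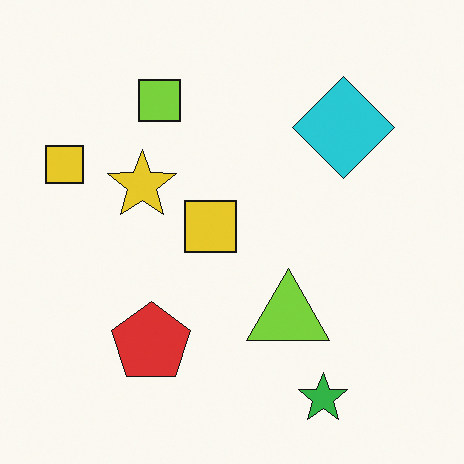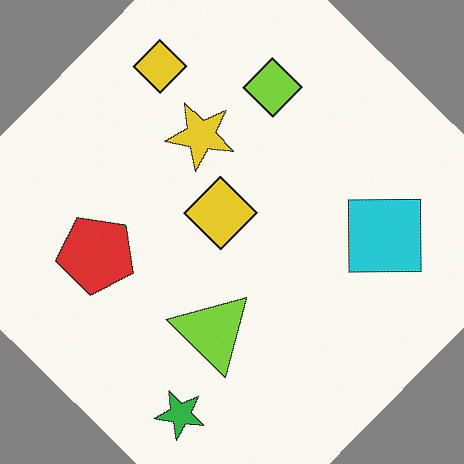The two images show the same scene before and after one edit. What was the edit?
This is the original image rotated clockwise by a large amount — several tens of degrees.

Every shape is tilted by the same angle and the image corners show triangular fill wedges — a whole-image rotation by a non-right angle.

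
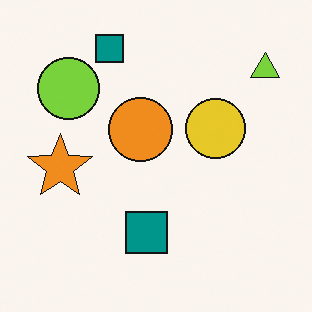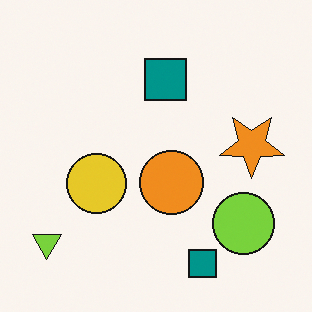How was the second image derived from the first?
The image was rotated 180°.

The lime triangle sits in the top-right of the first image and the bottom-left of the second — consistent with a whole-image 180° rotation.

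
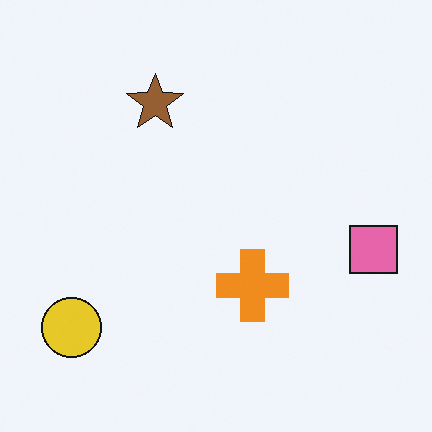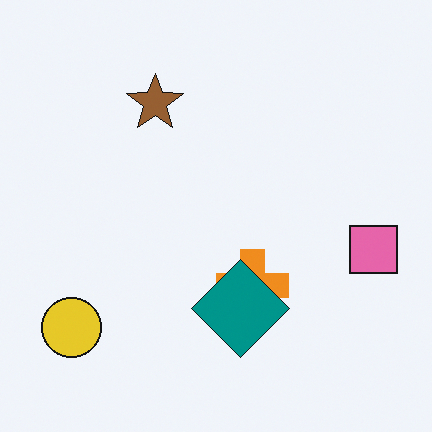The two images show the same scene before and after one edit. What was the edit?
Overlaid with an additional teal diamond.

A teal diamond appears in the second image that is absent from the first.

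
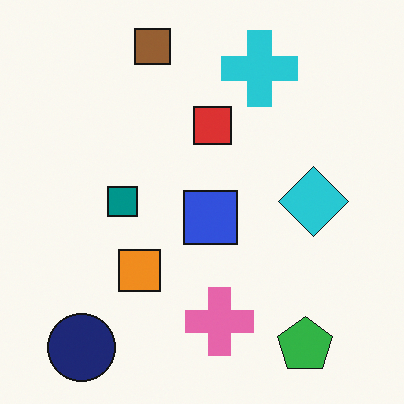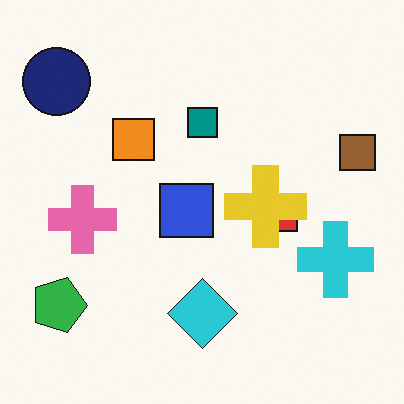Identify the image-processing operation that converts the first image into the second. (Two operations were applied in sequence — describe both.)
The second image is the first rotated 90° clockwise, then overlaid with an additional yellow cross.

The navy circle sits in the bottom-left of the first image and the top-left of the second — consistent with a whole-image 90° clockwise rotation. A yellow cross appears in the second image that is absent from the first.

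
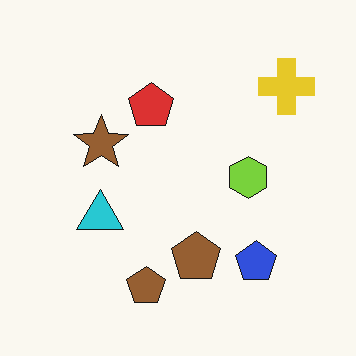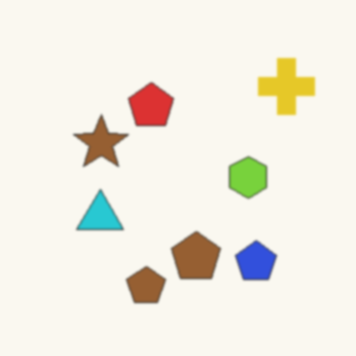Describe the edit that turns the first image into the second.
It was slightly softened.

Shape edges and outlines are uniformly softened across the whole image.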